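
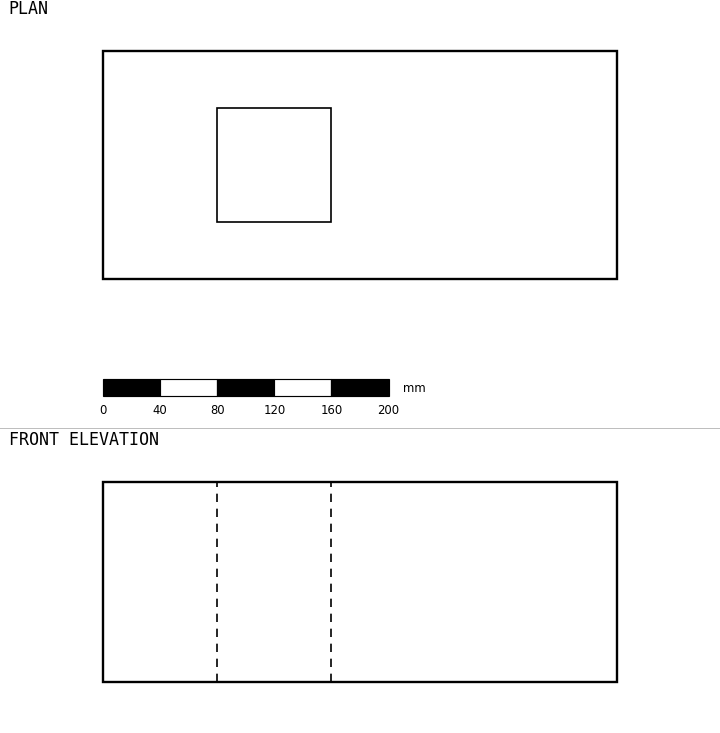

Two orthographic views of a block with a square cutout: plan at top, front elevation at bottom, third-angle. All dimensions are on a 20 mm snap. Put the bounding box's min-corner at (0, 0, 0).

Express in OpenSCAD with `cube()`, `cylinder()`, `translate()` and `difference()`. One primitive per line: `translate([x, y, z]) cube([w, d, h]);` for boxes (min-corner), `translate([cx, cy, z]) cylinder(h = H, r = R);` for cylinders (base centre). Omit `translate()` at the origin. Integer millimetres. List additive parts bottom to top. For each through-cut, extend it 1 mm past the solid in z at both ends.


difference() {
  cube([360, 160, 140]);
  translate([80, 40, -1]) cube([80, 80, 142]);
}


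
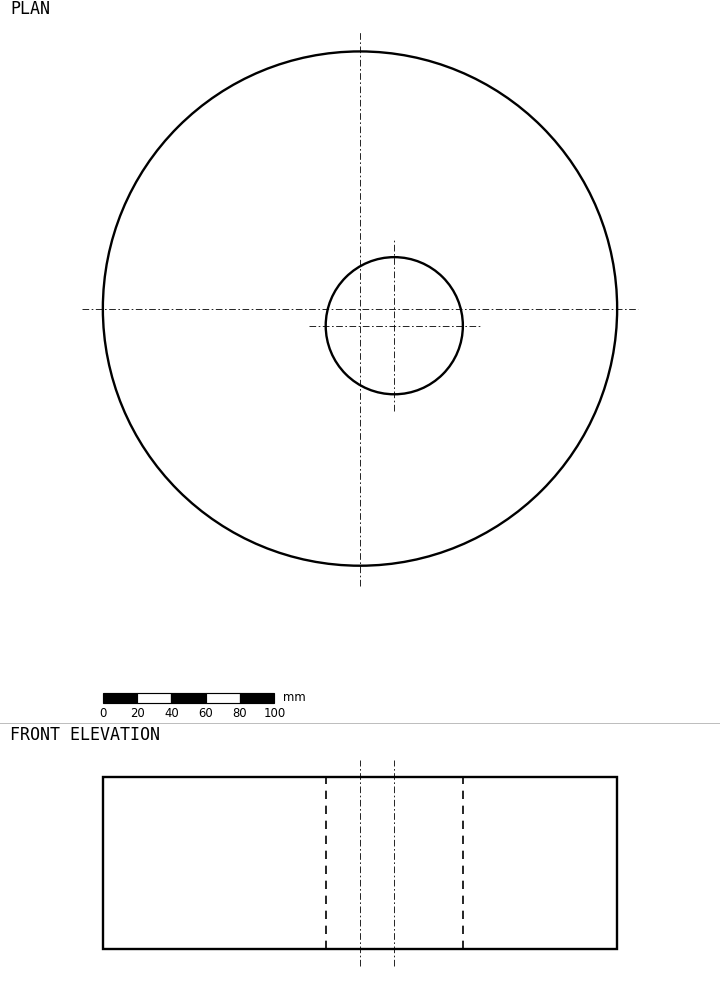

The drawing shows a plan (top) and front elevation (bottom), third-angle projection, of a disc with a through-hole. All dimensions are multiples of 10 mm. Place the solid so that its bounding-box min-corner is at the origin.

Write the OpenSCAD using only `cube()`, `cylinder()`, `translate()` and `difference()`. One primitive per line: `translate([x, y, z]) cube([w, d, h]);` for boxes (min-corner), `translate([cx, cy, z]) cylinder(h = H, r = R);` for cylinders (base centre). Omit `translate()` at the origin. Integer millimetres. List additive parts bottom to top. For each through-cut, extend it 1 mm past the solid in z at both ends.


difference() {
  translate([150, 150, 0]) cylinder(h = 100, r = 150);
  translate([170, 140, -1]) cylinder(h = 102, r = 40);
}


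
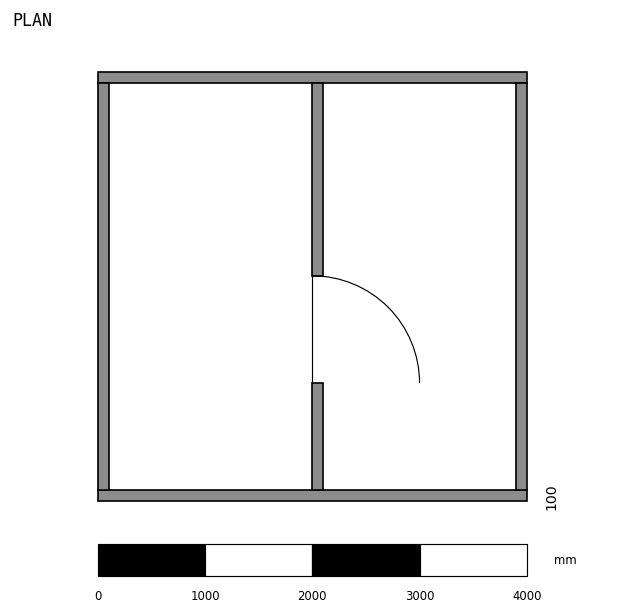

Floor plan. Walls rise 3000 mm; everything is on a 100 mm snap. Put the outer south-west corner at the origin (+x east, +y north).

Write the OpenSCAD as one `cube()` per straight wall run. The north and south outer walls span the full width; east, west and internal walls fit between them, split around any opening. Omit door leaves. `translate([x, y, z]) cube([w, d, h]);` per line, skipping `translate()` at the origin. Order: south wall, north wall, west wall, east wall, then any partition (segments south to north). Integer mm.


cube([4000, 100, 3000]);
translate([0, 3900, 0]) cube([4000, 100, 3000]);
translate([0, 100, 0]) cube([100, 3800, 3000]);
translate([3900, 100, 0]) cube([100, 3800, 3000]);
translate([2000, 100, 0]) cube([100, 1000, 3000]);
translate([2000, 2100, 0]) cube([100, 1800, 3000]);


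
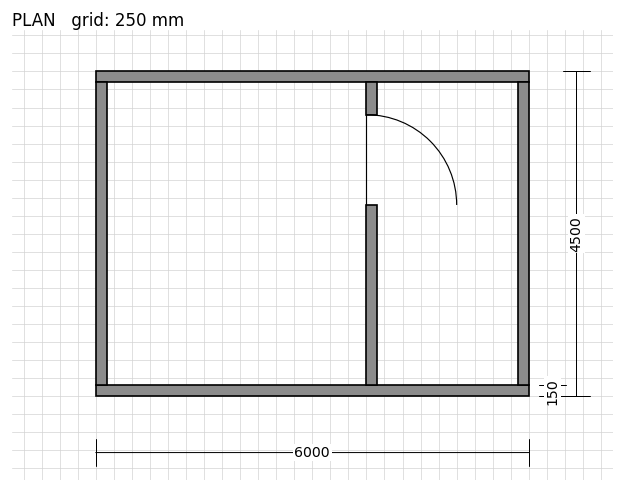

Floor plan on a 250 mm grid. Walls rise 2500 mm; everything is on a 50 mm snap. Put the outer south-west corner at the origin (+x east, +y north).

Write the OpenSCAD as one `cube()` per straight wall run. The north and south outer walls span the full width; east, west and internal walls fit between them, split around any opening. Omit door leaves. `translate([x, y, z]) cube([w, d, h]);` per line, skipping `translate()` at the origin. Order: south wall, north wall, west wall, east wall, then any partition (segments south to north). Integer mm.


cube([6000, 150, 2500]);
translate([0, 4350, 0]) cube([6000, 150, 2500]);
translate([0, 150, 0]) cube([150, 4200, 2500]);
translate([5850, 150, 0]) cube([150, 4200, 2500]);
translate([3750, 150, 0]) cube([150, 2500, 2500]);
translate([3750, 3900, 0]) cube([150, 450, 2500]);


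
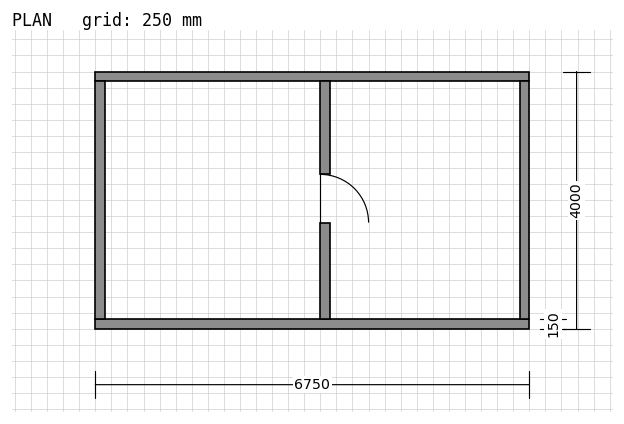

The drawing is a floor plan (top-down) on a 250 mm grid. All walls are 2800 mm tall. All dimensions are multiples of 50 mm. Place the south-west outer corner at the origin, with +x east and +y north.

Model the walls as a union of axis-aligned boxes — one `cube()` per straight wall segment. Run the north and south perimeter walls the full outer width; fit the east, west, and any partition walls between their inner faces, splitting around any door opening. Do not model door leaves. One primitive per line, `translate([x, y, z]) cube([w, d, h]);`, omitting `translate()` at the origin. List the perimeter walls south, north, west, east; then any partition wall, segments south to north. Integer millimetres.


cube([6750, 150, 2800]);
translate([0, 3850, 0]) cube([6750, 150, 2800]);
translate([0, 150, 0]) cube([150, 3700, 2800]);
translate([6600, 150, 0]) cube([150, 3700, 2800]);
translate([3500, 150, 0]) cube([150, 1500, 2800]);
translate([3500, 2400, 0]) cube([150, 1450, 2800]);


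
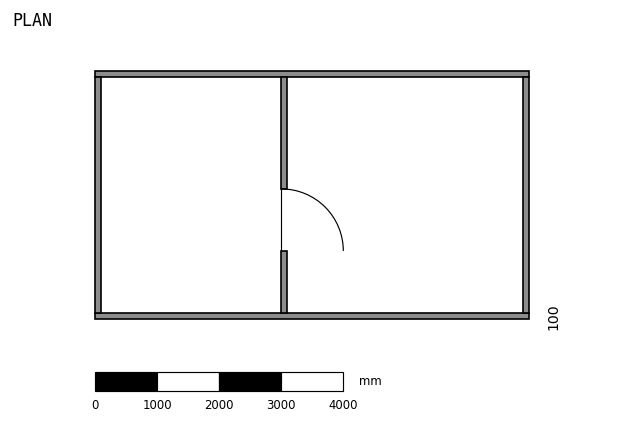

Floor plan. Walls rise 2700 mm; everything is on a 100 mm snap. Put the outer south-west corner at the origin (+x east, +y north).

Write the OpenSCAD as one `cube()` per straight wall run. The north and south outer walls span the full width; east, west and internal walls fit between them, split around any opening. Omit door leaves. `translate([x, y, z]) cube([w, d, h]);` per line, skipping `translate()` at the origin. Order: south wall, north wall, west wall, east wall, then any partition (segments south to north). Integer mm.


cube([7000, 100, 2700]);
translate([0, 3900, 0]) cube([7000, 100, 2700]);
translate([0, 100, 0]) cube([100, 3800, 2700]);
translate([6900, 100, 0]) cube([100, 3800, 2700]);
translate([3000, 100, 0]) cube([100, 1000, 2700]);
translate([3000, 2100, 0]) cube([100, 1800, 2700]);


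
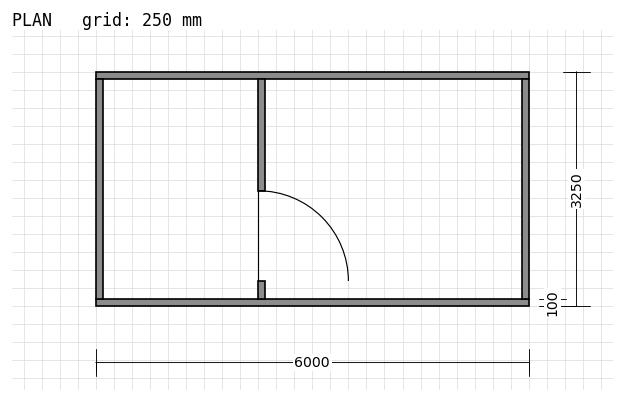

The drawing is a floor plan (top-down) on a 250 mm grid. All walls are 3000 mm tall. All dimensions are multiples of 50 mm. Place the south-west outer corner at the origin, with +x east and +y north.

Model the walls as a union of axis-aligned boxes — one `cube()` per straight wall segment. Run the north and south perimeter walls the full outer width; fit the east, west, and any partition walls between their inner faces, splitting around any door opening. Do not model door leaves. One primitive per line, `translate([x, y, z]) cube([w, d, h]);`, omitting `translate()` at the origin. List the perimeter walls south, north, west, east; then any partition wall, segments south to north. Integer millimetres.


cube([6000, 100, 3000]);
translate([0, 3150, 0]) cube([6000, 100, 3000]);
translate([0, 100, 0]) cube([100, 3050, 3000]);
translate([5900, 100, 0]) cube([100, 3050, 3000]);
translate([2250, 100, 0]) cube([100, 250, 3000]);
translate([2250, 1600, 0]) cube([100, 1550, 3000]);


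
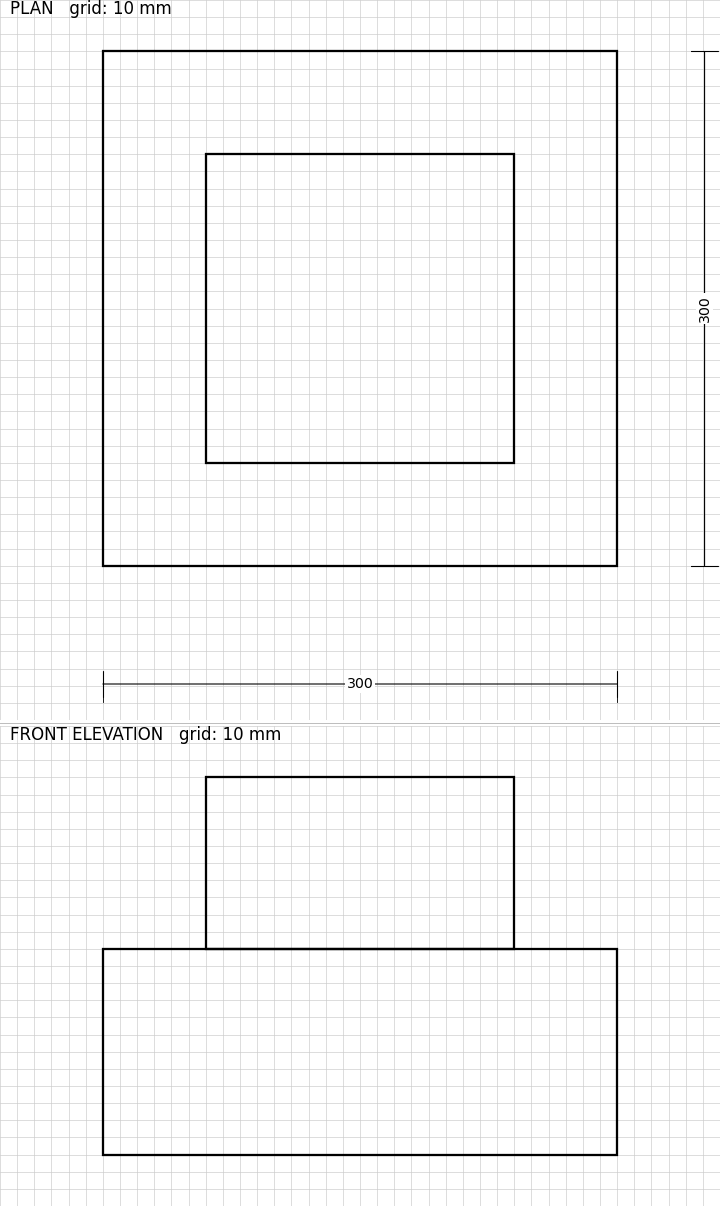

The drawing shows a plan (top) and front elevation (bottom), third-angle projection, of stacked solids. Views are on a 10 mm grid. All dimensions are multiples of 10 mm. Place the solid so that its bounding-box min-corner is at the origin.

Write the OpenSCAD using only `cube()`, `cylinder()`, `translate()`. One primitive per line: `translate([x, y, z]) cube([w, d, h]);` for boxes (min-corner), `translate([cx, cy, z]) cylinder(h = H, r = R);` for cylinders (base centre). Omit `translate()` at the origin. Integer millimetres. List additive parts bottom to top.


cube([300, 300, 120]);
translate([60, 60, 120]) cube([180, 180, 100]);


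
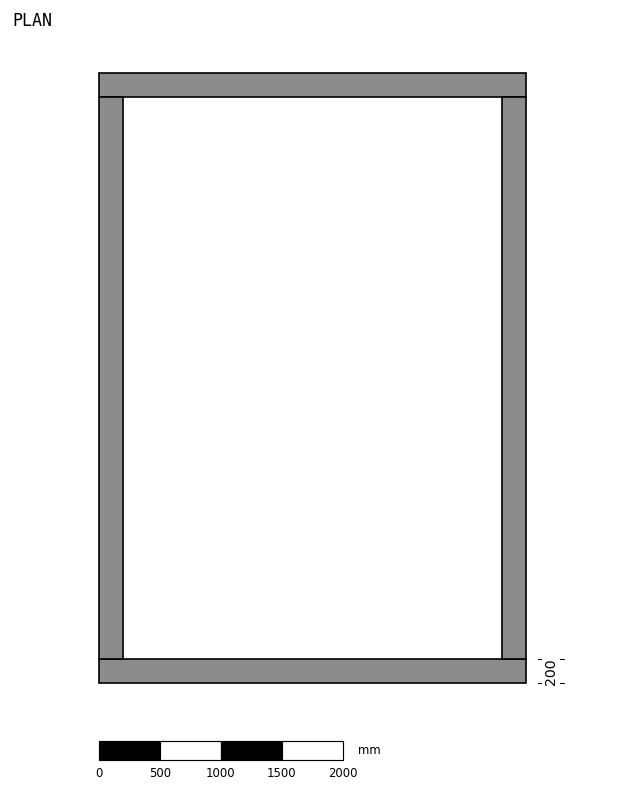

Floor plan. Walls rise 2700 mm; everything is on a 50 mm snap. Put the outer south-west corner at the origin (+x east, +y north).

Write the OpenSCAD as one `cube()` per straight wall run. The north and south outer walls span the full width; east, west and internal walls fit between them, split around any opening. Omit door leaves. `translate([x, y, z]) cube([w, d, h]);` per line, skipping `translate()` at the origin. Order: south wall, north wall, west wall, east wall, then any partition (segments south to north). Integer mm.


cube([3500, 200, 2700]);
translate([0, 4800, 0]) cube([3500, 200, 2700]);
translate([0, 200, 0]) cube([200, 4600, 2700]);
translate([3300, 200, 0]) cube([200, 4600, 2700]);


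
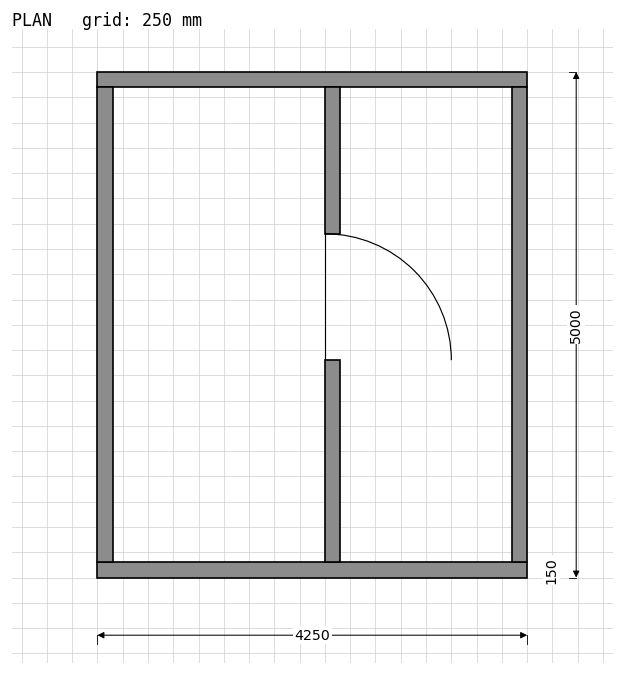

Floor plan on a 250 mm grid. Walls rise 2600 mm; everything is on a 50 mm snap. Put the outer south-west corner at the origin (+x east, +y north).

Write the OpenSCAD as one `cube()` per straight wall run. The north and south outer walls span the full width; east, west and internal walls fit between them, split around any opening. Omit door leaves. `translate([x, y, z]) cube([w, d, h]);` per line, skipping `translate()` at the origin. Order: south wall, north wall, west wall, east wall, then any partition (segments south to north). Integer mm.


cube([4250, 150, 2600]);
translate([0, 4850, 0]) cube([4250, 150, 2600]);
translate([0, 150, 0]) cube([150, 4700, 2600]);
translate([4100, 150, 0]) cube([150, 4700, 2600]);
translate([2250, 150, 0]) cube([150, 2000, 2600]);
translate([2250, 3400, 0]) cube([150, 1450, 2600]);


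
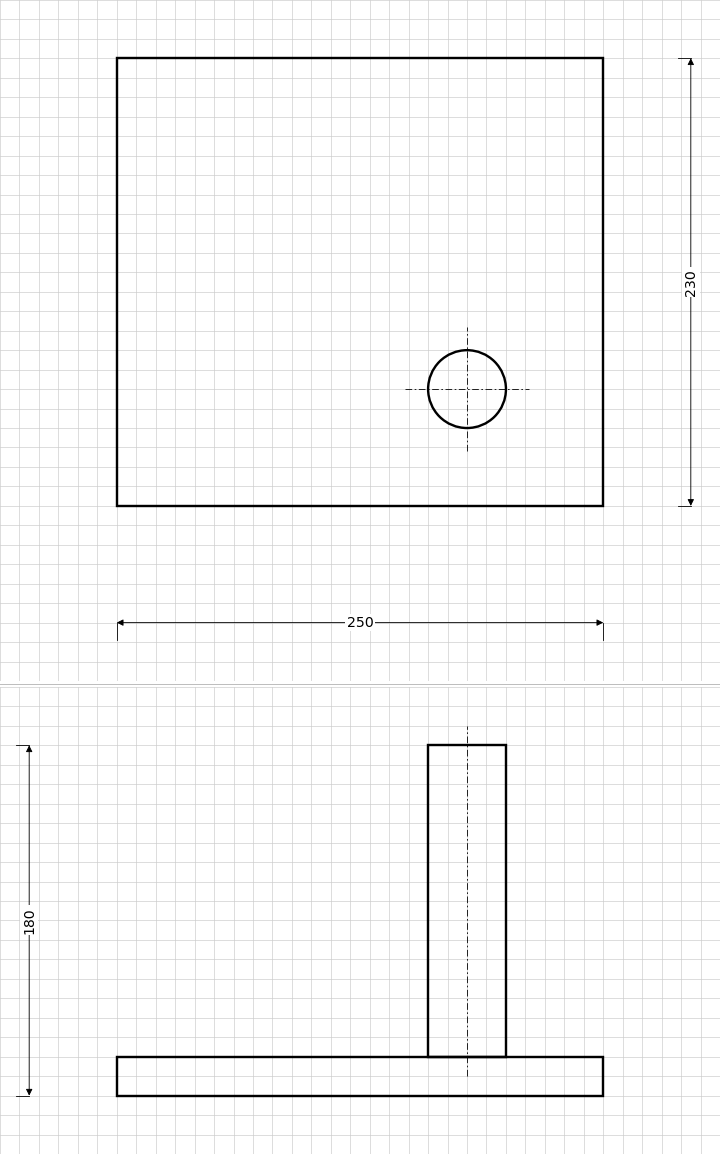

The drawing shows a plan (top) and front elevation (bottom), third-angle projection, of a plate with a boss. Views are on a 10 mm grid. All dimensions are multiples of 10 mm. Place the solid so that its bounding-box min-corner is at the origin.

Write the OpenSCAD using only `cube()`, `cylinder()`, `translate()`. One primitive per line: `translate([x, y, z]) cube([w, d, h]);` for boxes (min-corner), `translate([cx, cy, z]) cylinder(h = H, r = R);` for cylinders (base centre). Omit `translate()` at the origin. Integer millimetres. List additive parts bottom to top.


cube([250, 230, 20]);
translate([180, 60, 20]) cylinder(h = 160, r = 20);


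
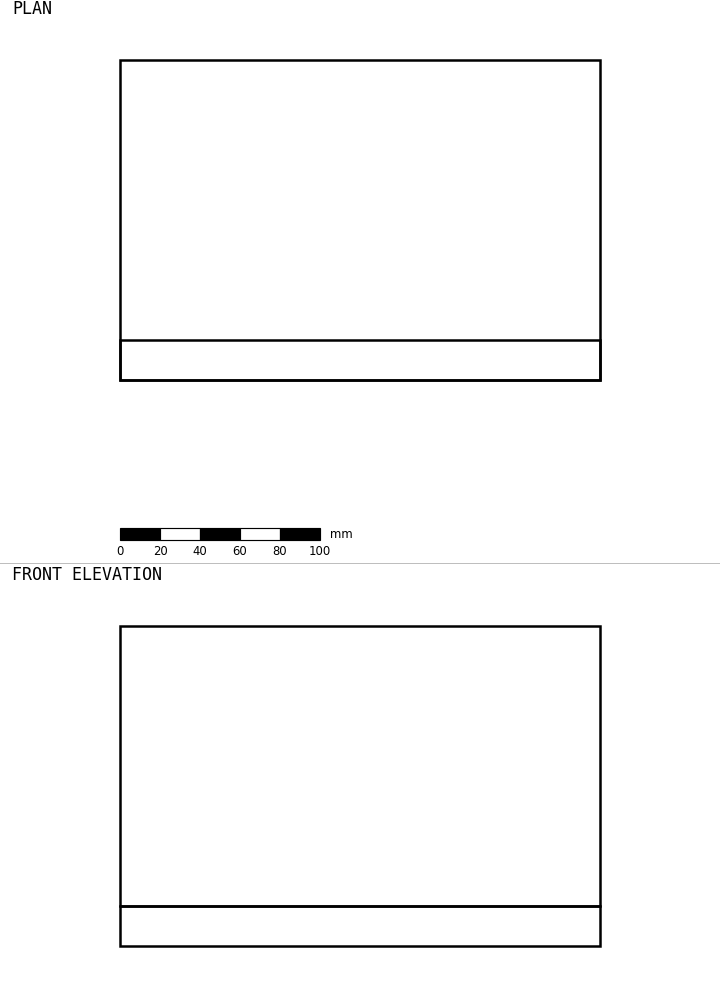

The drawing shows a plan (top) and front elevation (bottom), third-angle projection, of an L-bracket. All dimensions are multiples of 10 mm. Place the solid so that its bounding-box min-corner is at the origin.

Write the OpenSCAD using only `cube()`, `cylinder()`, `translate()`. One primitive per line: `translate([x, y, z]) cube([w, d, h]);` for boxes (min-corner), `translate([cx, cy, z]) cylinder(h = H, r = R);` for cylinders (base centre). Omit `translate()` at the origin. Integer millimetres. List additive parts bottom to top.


cube([240, 160, 20]);
translate([0, 0, 20]) cube([240, 20, 140]);


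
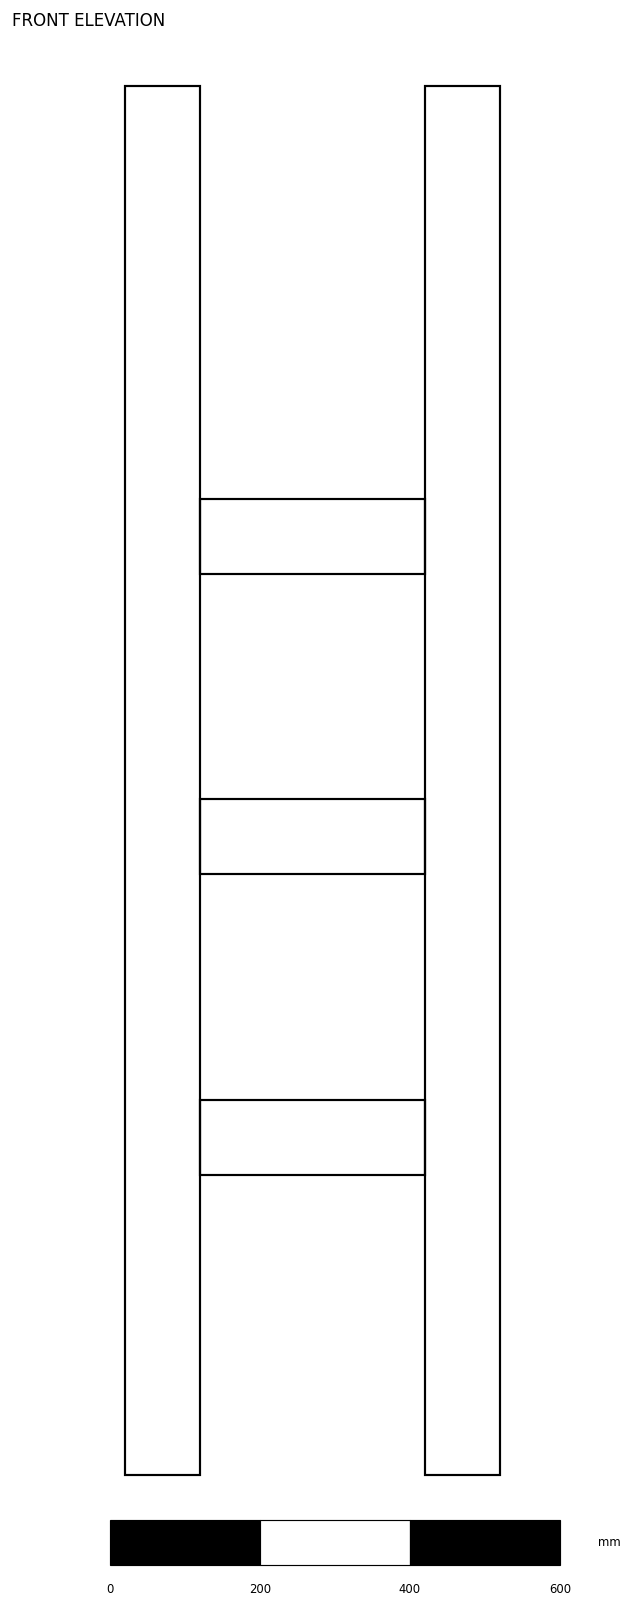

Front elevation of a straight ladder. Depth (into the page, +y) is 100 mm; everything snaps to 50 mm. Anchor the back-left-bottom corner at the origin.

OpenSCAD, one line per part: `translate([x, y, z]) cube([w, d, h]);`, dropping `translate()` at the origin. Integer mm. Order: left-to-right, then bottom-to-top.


cube([100, 100, 1850]);
translate([100, 0, 400]) cube([300, 100, 100]);
translate([100, 0, 800]) cube([300, 100, 100]);
translate([100, 0, 1200]) cube([300, 100, 100]);
translate([400, 0, 0]) cube([100, 100, 1850]);


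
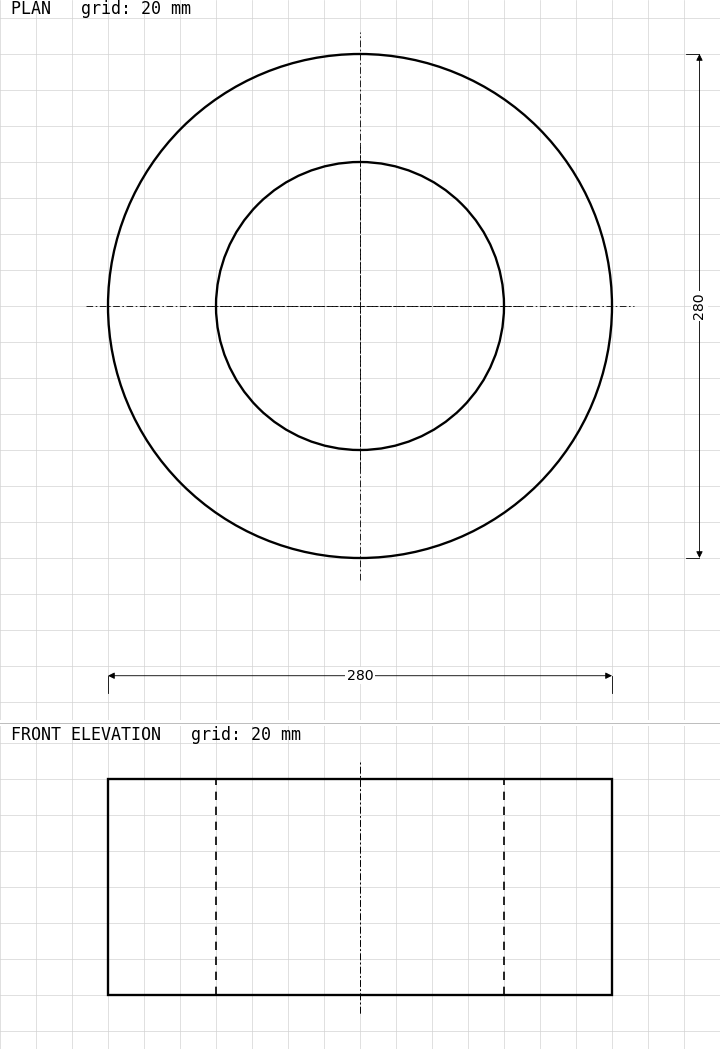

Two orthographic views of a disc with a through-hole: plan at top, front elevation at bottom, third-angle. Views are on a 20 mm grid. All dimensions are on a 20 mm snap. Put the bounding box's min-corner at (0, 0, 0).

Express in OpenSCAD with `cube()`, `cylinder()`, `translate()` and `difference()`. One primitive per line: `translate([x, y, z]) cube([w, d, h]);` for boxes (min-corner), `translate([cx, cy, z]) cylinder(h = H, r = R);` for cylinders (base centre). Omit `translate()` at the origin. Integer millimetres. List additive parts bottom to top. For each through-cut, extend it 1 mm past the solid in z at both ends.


difference() {
  translate([140, 140, 0]) cylinder(h = 120, r = 140);
  translate([140, 140, -1]) cylinder(h = 122, r = 80);
}


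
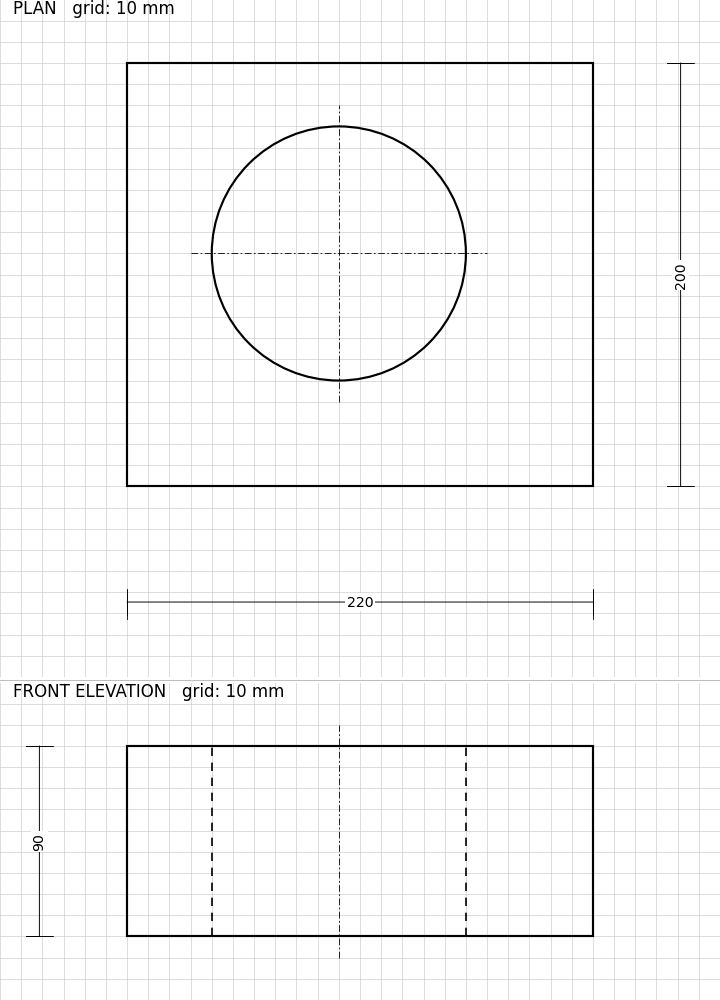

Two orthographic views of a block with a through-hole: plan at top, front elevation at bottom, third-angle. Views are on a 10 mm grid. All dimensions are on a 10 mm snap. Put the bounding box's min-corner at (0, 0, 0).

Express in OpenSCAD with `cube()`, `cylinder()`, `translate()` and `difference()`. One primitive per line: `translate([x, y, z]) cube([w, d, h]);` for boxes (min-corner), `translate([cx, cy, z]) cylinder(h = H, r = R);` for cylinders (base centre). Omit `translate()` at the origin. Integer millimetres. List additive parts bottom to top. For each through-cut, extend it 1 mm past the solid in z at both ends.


difference() {
  cube([220, 200, 90]);
  translate([100, 110, -1]) cylinder(h = 92, r = 60);
}


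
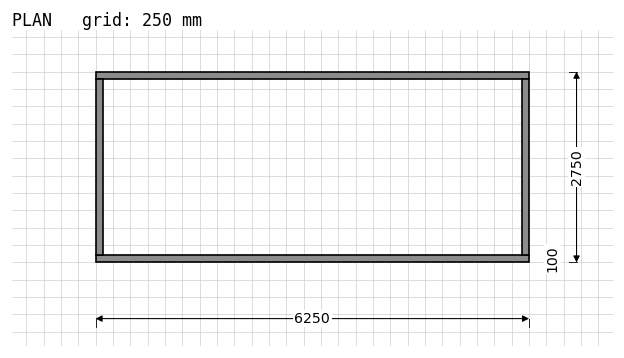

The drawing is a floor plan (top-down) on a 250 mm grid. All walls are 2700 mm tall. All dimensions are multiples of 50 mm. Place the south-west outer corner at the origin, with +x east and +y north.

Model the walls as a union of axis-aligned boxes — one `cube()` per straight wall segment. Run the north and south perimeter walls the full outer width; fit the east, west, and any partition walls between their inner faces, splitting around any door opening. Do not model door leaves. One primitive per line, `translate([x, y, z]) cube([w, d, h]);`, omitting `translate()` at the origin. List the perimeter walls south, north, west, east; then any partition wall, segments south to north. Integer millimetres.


cube([6250, 100, 2700]);
translate([0, 2650, 0]) cube([6250, 100, 2700]);
translate([0, 100, 0]) cube([100, 2550, 2700]);
translate([6150, 100, 0]) cube([100, 2550, 2700]);


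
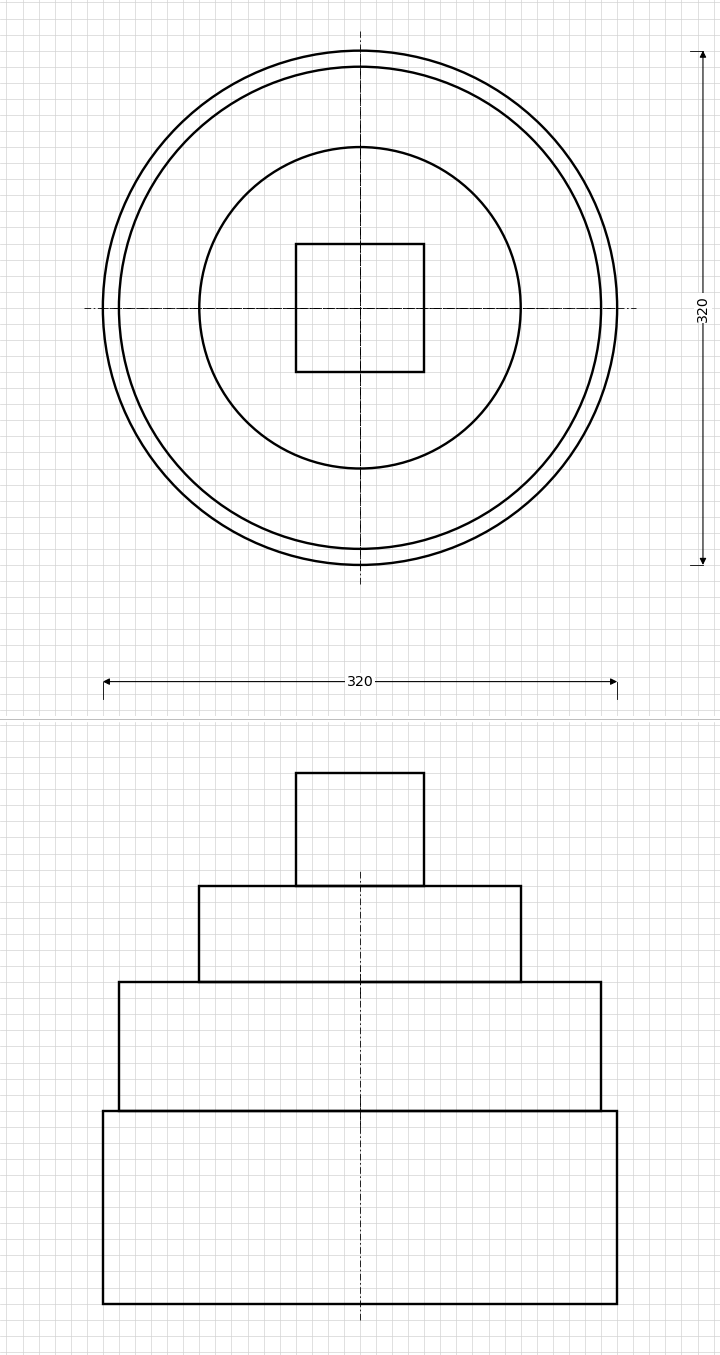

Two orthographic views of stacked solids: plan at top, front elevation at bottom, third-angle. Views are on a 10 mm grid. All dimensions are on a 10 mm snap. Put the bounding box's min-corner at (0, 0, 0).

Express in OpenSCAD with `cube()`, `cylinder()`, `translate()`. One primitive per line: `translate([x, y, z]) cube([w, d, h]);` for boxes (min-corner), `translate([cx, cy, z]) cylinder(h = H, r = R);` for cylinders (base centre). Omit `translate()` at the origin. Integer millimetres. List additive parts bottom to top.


translate([160, 160, 0]) cylinder(h = 120, r = 160);
translate([160, 160, 120]) cylinder(h = 80, r = 150);
translate([160, 160, 200]) cylinder(h = 60, r = 100);
translate([120, 120, 260]) cube([80, 80, 70]);


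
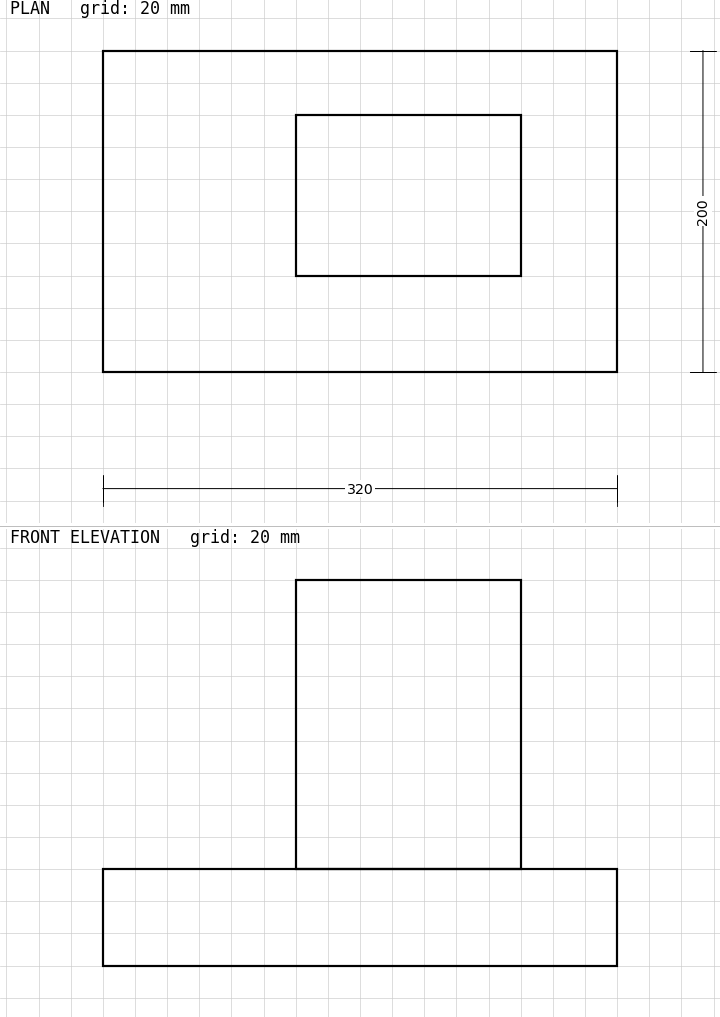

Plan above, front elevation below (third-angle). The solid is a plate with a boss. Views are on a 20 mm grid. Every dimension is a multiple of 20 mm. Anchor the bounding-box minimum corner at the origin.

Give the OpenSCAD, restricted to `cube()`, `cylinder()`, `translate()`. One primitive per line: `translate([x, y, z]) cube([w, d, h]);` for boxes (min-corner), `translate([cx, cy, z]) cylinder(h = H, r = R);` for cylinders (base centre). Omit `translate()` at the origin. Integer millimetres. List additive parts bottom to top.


cube([320, 200, 60]);
translate([120, 60, 60]) cube([140, 100, 180]);


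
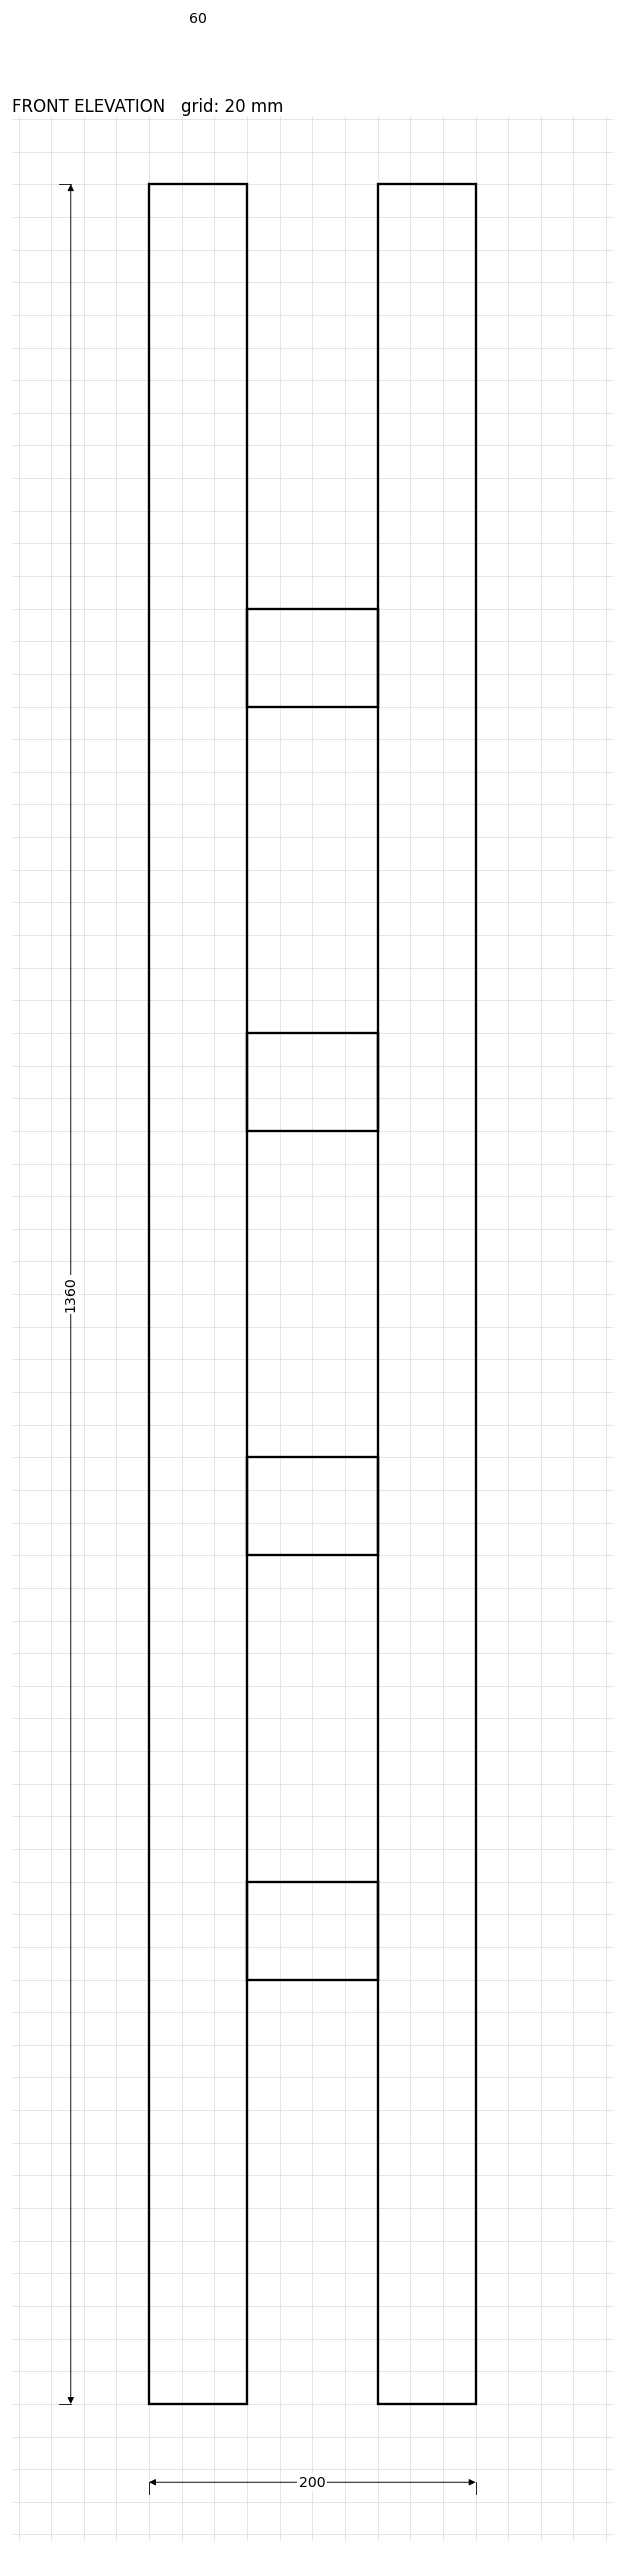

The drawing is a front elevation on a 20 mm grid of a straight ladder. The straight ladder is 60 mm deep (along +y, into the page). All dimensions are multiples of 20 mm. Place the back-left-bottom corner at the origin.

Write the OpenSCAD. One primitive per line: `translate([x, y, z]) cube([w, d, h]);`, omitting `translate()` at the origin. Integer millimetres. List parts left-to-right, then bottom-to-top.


cube([60, 60, 1360]);
translate([60, 0, 260]) cube([80, 60, 60]);
translate([60, 0, 520]) cube([80, 60, 60]);
translate([60, 0, 780]) cube([80, 60, 60]);
translate([60, 0, 1040]) cube([80, 60, 60]);
translate([140, 0, 0]) cube([60, 60, 1360]);


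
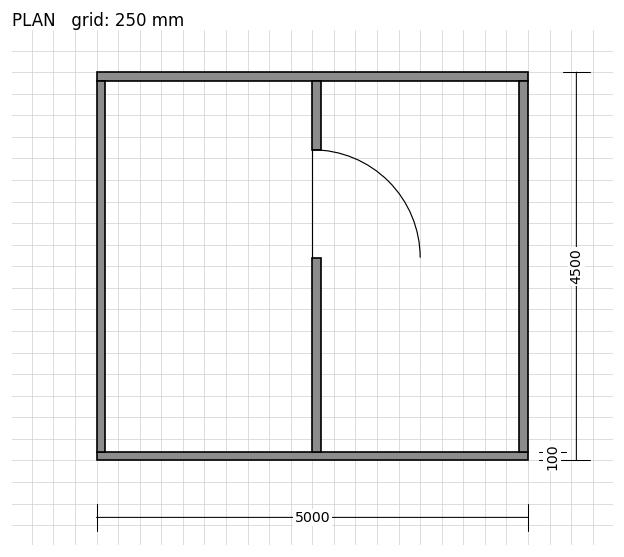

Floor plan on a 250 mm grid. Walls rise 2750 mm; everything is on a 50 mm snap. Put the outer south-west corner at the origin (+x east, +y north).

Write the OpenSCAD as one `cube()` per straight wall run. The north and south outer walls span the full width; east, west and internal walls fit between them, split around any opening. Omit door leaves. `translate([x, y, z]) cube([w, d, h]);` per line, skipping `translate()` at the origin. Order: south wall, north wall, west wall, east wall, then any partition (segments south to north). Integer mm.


cube([5000, 100, 2750]);
translate([0, 4400, 0]) cube([5000, 100, 2750]);
translate([0, 100, 0]) cube([100, 4300, 2750]);
translate([4900, 100, 0]) cube([100, 4300, 2750]);
translate([2500, 100, 0]) cube([100, 2250, 2750]);
translate([2500, 3600, 0]) cube([100, 800, 2750]);


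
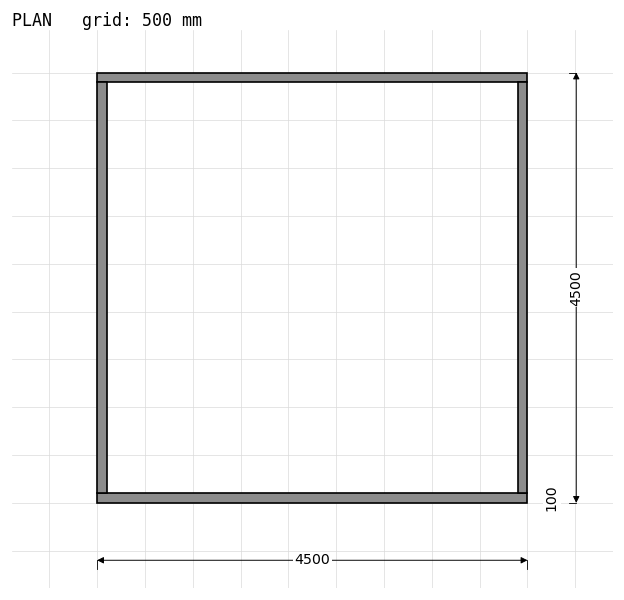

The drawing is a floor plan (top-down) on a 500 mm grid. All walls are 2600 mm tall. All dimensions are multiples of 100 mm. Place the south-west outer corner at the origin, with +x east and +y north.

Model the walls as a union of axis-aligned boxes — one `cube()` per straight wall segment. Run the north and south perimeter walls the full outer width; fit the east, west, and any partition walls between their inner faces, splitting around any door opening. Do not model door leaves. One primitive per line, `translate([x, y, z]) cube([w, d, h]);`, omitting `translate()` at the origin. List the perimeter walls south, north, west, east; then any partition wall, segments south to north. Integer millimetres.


cube([4500, 100, 2600]);
translate([0, 4400, 0]) cube([4500, 100, 2600]);
translate([0, 100, 0]) cube([100, 4300, 2600]);
translate([4400, 100, 0]) cube([100, 4300, 2600]);


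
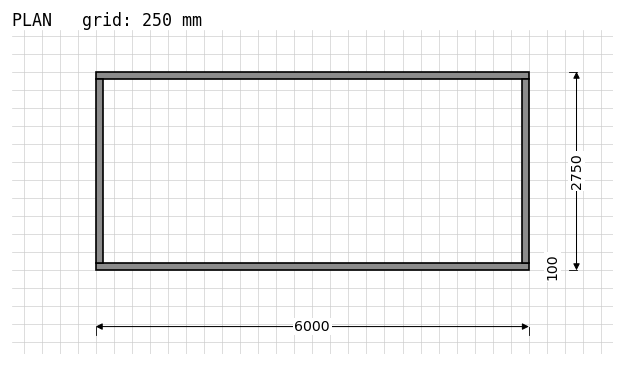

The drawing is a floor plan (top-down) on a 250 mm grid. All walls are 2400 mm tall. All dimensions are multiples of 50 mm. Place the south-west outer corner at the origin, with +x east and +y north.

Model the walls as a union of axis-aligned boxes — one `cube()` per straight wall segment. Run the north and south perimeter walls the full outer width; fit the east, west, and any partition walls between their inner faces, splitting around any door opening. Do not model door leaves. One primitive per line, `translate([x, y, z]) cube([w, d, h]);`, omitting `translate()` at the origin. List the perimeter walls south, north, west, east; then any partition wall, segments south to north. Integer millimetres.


cube([6000, 100, 2400]);
translate([0, 2650, 0]) cube([6000, 100, 2400]);
translate([0, 100, 0]) cube([100, 2550, 2400]);
translate([5900, 100, 0]) cube([100, 2550, 2400]);


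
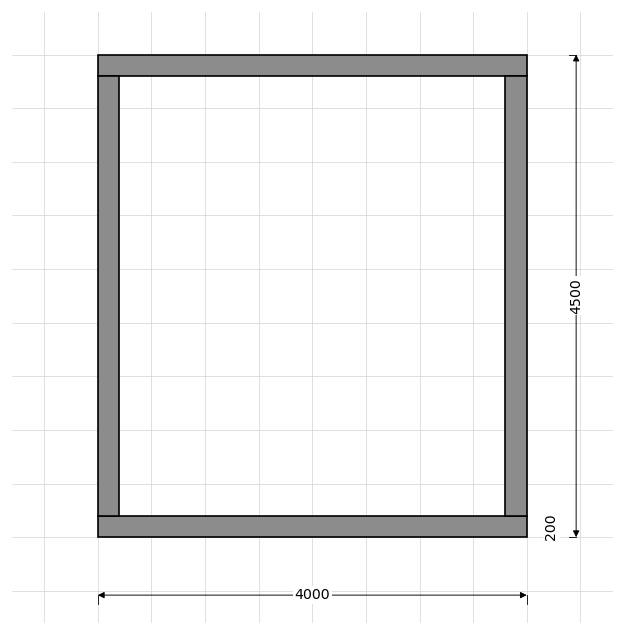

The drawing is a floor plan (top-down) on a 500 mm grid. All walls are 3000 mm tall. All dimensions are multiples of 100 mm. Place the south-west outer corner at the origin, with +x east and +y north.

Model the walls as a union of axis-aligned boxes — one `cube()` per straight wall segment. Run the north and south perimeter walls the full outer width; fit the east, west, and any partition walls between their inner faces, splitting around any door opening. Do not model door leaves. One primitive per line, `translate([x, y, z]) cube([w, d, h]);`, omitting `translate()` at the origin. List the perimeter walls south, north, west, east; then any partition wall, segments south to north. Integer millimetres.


cube([4000, 200, 3000]);
translate([0, 4300, 0]) cube([4000, 200, 3000]);
translate([0, 200, 0]) cube([200, 4100, 3000]);
translate([3800, 200, 0]) cube([200, 4100, 3000]);


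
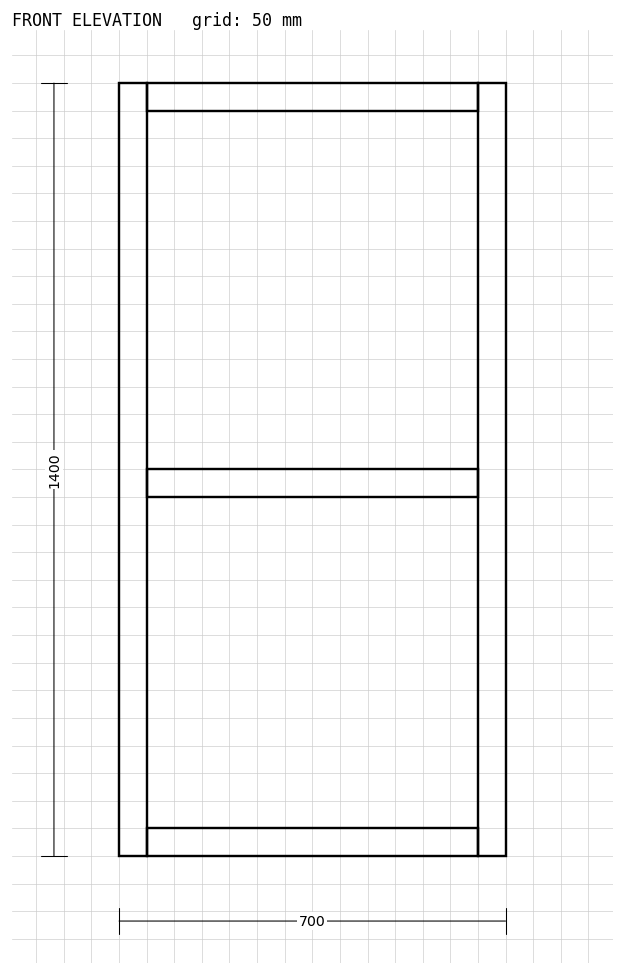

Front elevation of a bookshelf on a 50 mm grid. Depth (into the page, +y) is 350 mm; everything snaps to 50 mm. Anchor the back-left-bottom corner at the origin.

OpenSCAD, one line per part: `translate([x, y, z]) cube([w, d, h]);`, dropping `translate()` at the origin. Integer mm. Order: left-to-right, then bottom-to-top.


cube([50, 350, 1400]);
translate([50, 0, 0]) cube([600, 350, 50]);
translate([50, 0, 650]) cube([600, 350, 50]);
translate([50, 0, 1350]) cube([600, 350, 50]);
translate([650, 0, 0]) cube([50, 350, 1400]);


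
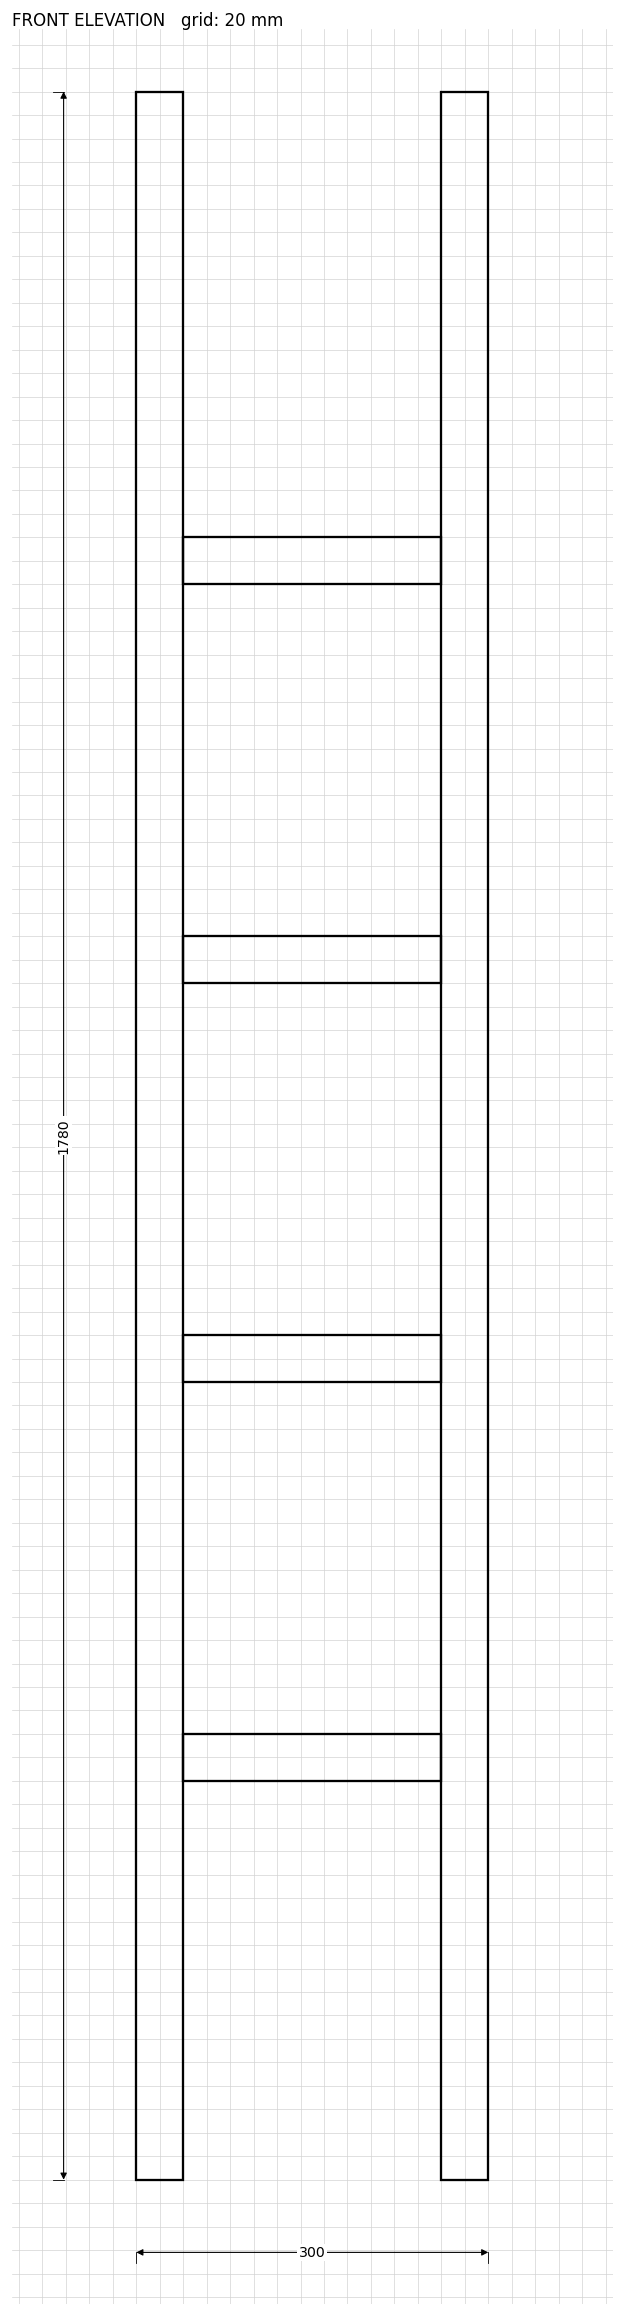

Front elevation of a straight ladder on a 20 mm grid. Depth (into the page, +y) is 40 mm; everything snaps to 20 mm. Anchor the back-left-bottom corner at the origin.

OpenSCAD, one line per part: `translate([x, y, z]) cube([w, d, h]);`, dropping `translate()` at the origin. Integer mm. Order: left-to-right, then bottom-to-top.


cube([40, 40, 1780]);
translate([40, 0, 340]) cube([220, 40, 40]);
translate([40, 0, 680]) cube([220, 40, 40]);
translate([40, 0, 1020]) cube([220, 40, 40]);
translate([40, 0, 1360]) cube([220, 40, 40]);
translate([260, 0, 0]) cube([40, 40, 1780]);


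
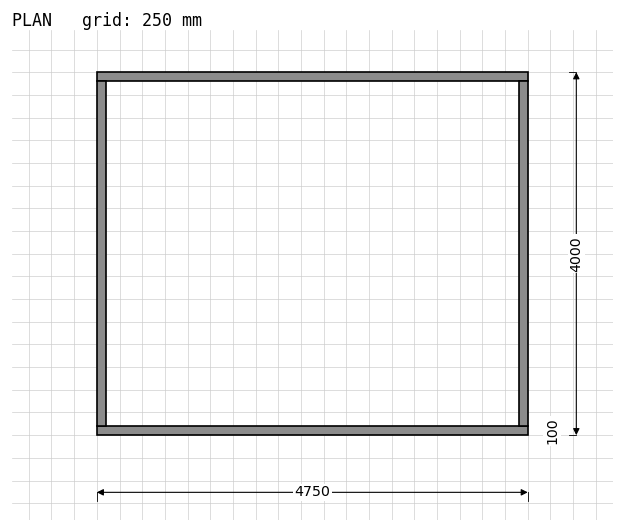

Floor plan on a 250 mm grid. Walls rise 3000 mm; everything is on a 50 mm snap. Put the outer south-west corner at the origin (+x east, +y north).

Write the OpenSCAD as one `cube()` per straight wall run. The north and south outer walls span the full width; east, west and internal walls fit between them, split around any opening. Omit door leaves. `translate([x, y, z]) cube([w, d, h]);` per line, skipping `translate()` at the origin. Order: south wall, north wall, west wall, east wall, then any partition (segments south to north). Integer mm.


cube([4750, 100, 3000]);
translate([0, 3900, 0]) cube([4750, 100, 3000]);
translate([0, 100, 0]) cube([100, 3800, 3000]);
translate([4650, 100, 0]) cube([100, 3800, 3000]);


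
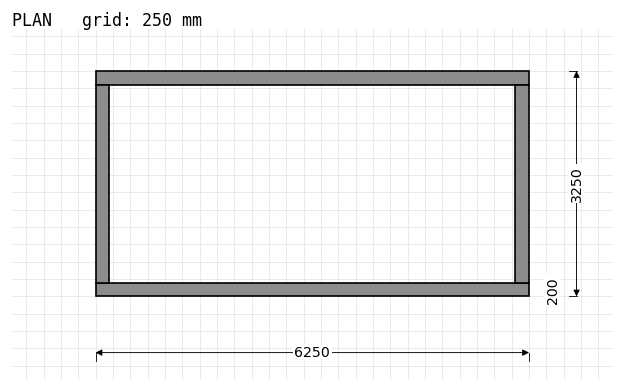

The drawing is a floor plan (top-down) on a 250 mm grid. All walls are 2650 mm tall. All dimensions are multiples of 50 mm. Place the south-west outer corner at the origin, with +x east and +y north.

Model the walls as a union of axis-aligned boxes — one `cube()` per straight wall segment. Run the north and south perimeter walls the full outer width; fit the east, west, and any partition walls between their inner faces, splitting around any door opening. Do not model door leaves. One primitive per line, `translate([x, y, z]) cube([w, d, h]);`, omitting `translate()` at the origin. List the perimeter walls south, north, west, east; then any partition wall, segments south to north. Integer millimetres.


cube([6250, 200, 2650]);
translate([0, 3050, 0]) cube([6250, 200, 2650]);
translate([0, 200, 0]) cube([200, 2850, 2650]);
translate([6050, 200, 0]) cube([200, 2850, 2650]);


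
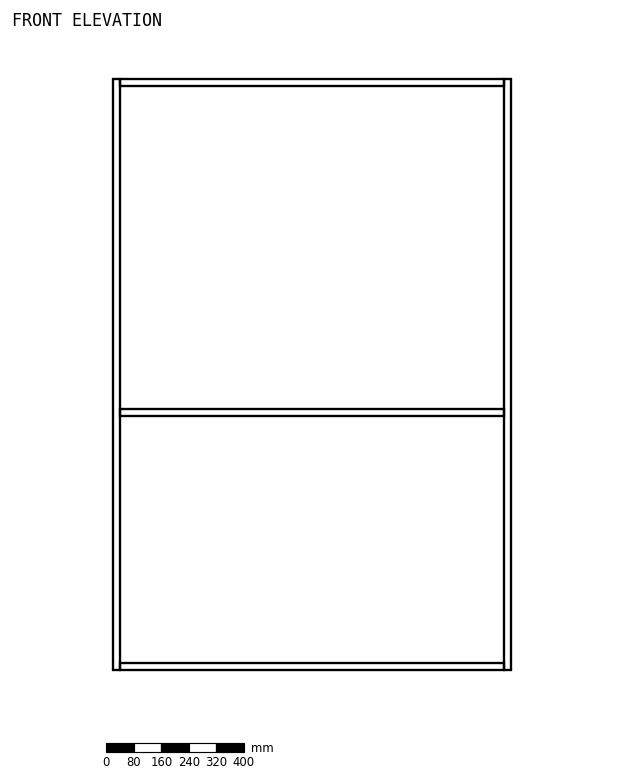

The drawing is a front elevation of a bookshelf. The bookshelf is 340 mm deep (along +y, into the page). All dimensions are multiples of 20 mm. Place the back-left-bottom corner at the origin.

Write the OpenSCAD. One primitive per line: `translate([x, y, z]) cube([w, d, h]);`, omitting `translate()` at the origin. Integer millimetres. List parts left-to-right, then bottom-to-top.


cube([20, 340, 1720]);
translate([20, 0, 0]) cube([1120, 340, 20]);
translate([20, 0, 740]) cube([1120, 340, 20]);
translate([20, 0, 1700]) cube([1120, 340, 20]);
translate([1140, 0, 0]) cube([20, 340, 1720]);


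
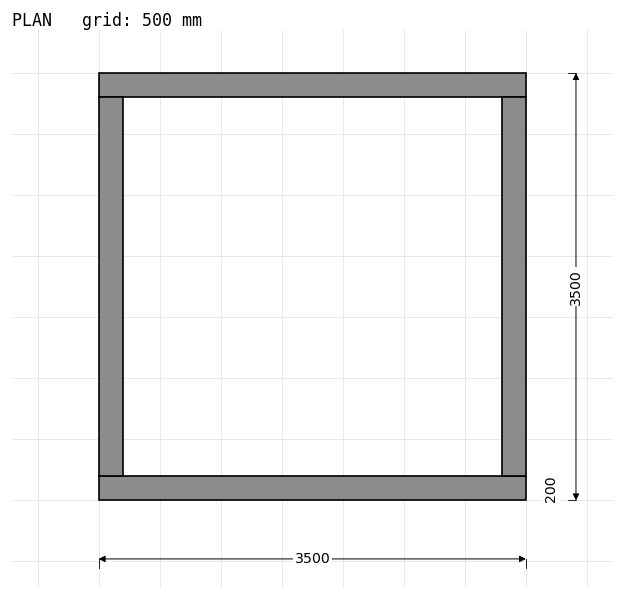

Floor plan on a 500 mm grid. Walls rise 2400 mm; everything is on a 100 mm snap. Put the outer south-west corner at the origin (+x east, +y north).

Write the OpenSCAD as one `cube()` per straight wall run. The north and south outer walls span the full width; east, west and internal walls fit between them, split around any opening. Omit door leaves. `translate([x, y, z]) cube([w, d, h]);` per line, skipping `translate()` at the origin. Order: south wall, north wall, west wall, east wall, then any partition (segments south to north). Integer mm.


cube([3500, 200, 2400]);
translate([0, 3300, 0]) cube([3500, 200, 2400]);
translate([0, 200, 0]) cube([200, 3100, 2400]);
translate([3300, 200, 0]) cube([200, 3100, 2400]);


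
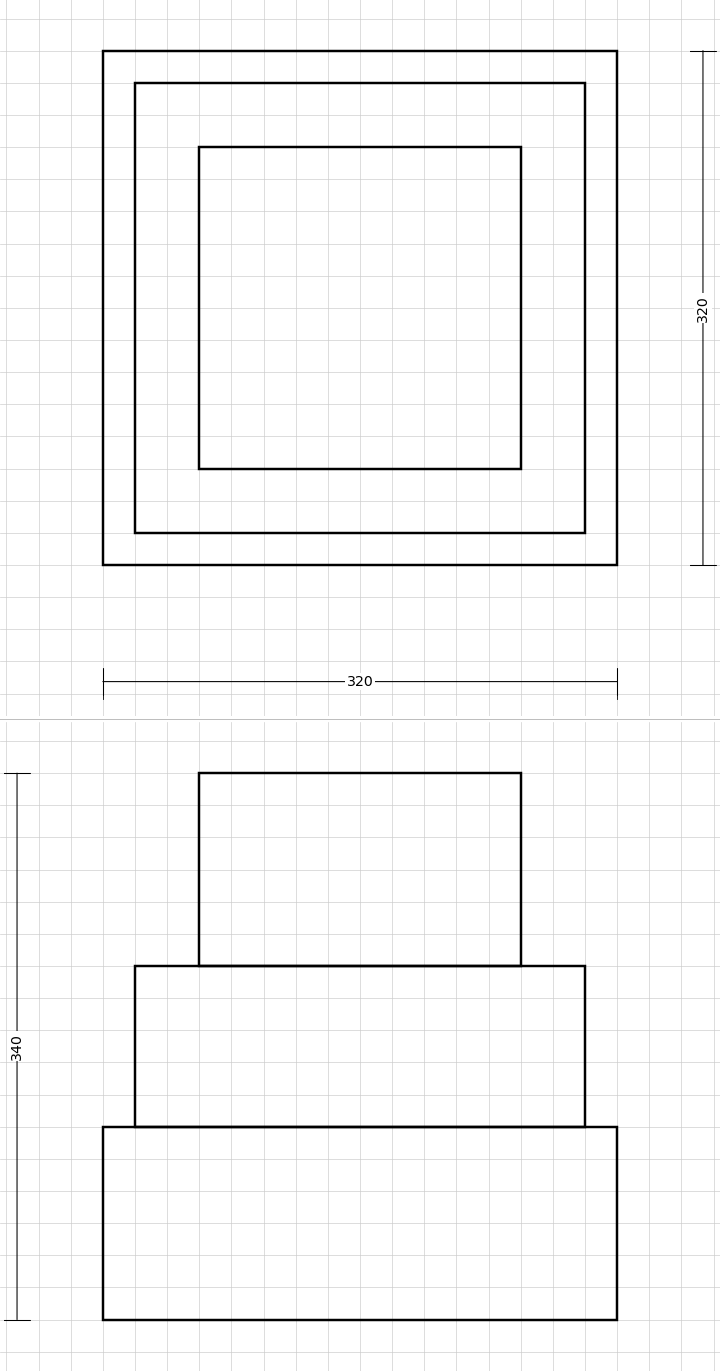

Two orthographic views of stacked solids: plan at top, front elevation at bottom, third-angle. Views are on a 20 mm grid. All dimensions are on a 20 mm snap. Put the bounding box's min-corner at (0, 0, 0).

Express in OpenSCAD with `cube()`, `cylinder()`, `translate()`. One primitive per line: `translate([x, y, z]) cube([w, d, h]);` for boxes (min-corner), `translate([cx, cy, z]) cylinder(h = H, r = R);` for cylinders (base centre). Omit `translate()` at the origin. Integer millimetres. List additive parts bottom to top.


cube([320, 320, 120]);
translate([20, 20, 120]) cube([280, 280, 100]);
translate([60, 60, 220]) cube([200, 200, 120]);


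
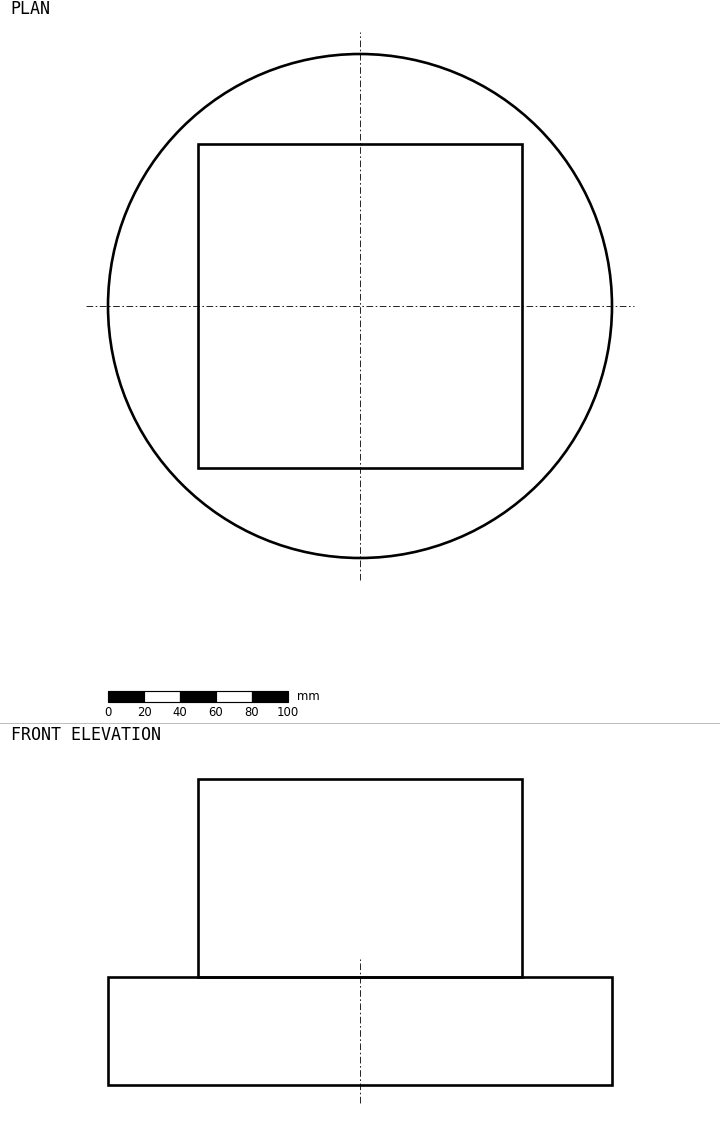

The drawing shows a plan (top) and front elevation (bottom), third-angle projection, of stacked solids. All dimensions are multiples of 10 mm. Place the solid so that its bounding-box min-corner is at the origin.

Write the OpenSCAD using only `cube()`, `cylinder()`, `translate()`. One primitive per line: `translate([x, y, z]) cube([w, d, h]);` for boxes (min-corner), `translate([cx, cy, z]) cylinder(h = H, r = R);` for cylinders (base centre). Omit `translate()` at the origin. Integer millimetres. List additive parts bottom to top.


translate([140, 140, 0]) cylinder(h = 60, r = 140);
translate([50, 50, 60]) cube([180, 180, 110]);


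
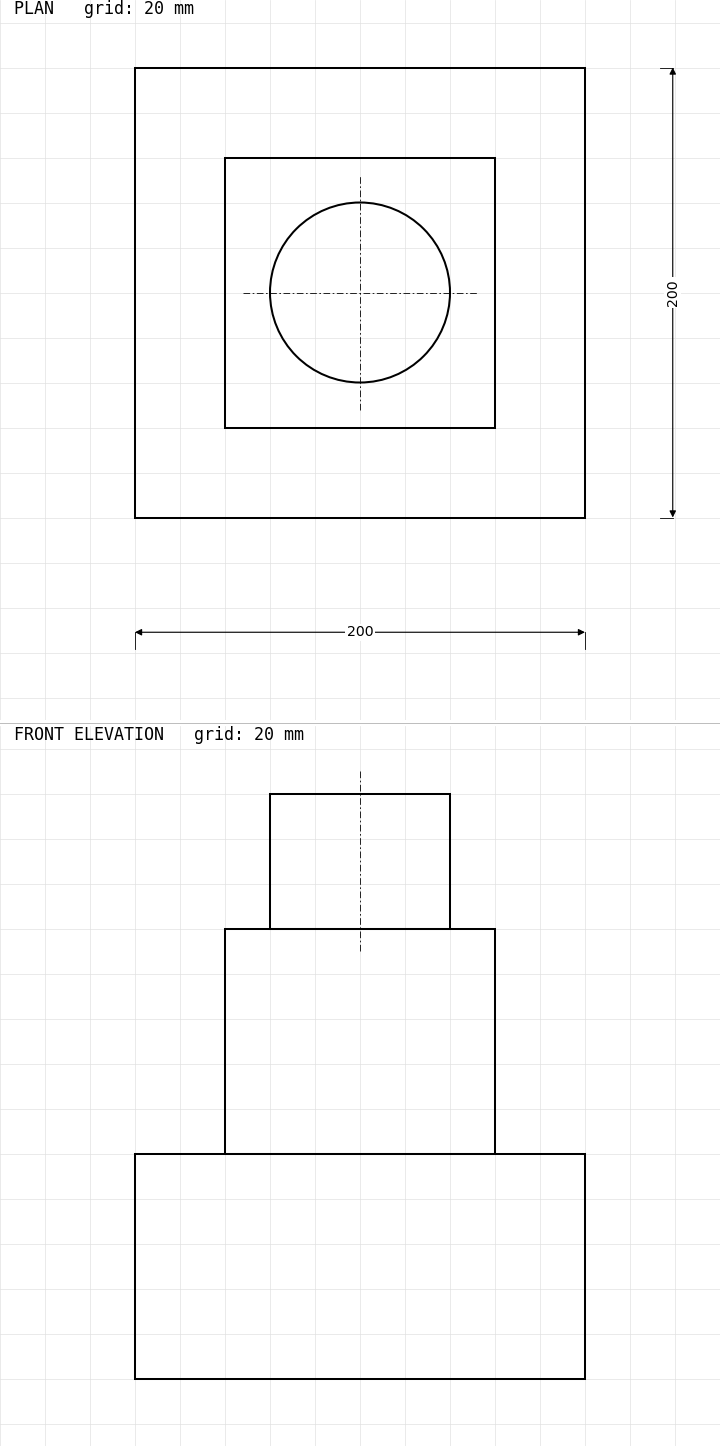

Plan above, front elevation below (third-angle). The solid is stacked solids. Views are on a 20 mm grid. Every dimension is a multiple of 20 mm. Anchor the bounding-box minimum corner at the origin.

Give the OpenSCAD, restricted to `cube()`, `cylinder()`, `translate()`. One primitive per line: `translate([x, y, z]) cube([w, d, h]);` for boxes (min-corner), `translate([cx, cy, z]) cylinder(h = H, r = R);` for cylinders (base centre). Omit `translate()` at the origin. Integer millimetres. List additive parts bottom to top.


cube([200, 200, 100]);
translate([40, 40, 100]) cube([120, 120, 100]);
translate([100, 100, 200]) cylinder(h = 60, r = 40);


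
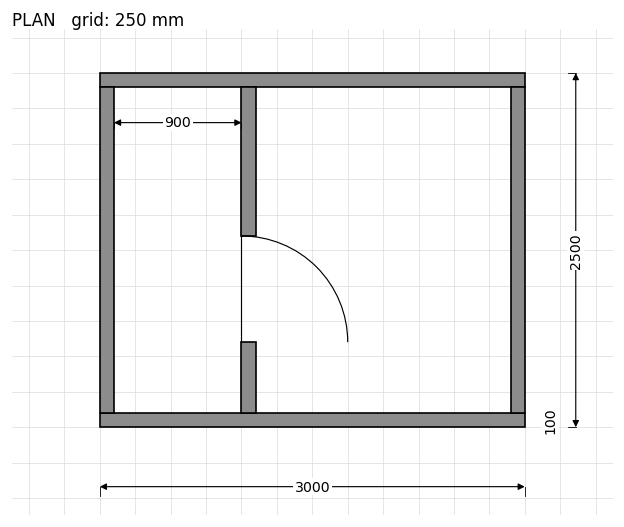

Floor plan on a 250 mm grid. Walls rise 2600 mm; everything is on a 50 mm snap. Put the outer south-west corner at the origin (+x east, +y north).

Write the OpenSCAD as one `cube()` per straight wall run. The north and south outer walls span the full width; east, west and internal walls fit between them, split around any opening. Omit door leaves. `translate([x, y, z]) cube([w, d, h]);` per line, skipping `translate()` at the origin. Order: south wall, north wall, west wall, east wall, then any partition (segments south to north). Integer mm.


cube([3000, 100, 2600]);
translate([0, 2400, 0]) cube([3000, 100, 2600]);
translate([0, 100, 0]) cube([100, 2300, 2600]);
translate([2900, 100, 0]) cube([100, 2300, 2600]);
translate([1000, 100, 0]) cube([100, 500, 2600]);
translate([1000, 1350, 0]) cube([100, 1050, 2600]);


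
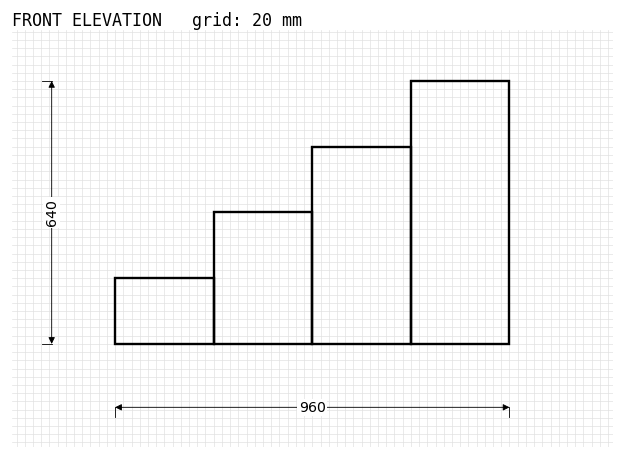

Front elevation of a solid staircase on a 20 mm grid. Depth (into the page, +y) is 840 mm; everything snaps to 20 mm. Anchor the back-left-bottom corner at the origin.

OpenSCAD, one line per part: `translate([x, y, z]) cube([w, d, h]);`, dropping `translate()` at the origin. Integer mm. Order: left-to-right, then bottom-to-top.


cube([240, 840, 160]);
translate([240, 0, 0]) cube([240, 840, 320]);
translate([480, 0, 0]) cube([240, 840, 480]);
translate([720, 0, 0]) cube([240, 840, 640]);


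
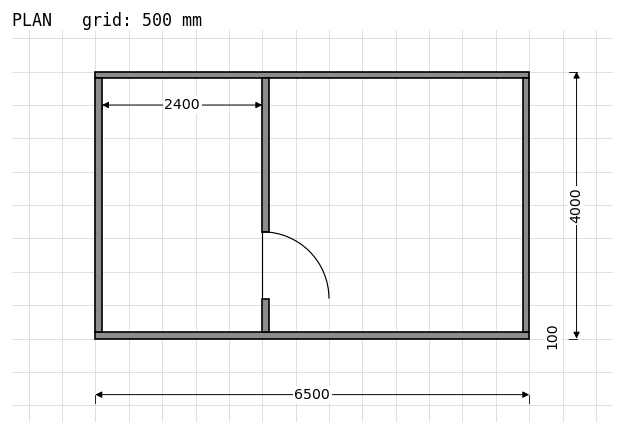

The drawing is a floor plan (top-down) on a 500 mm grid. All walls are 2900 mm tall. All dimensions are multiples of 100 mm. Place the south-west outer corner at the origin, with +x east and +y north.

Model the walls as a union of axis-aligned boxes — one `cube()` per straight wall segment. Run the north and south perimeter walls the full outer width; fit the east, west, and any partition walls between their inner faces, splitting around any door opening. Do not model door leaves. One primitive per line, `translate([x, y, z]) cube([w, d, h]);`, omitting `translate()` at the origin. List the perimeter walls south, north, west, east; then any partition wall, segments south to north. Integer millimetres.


cube([6500, 100, 2900]);
translate([0, 3900, 0]) cube([6500, 100, 2900]);
translate([0, 100, 0]) cube([100, 3800, 2900]);
translate([6400, 100, 0]) cube([100, 3800, 2900]);
translate([2500, 100, 0]) cube([100, 500, 2900]);
translate([2500, 1600, 0]) cube([100, 2300, 2900]);


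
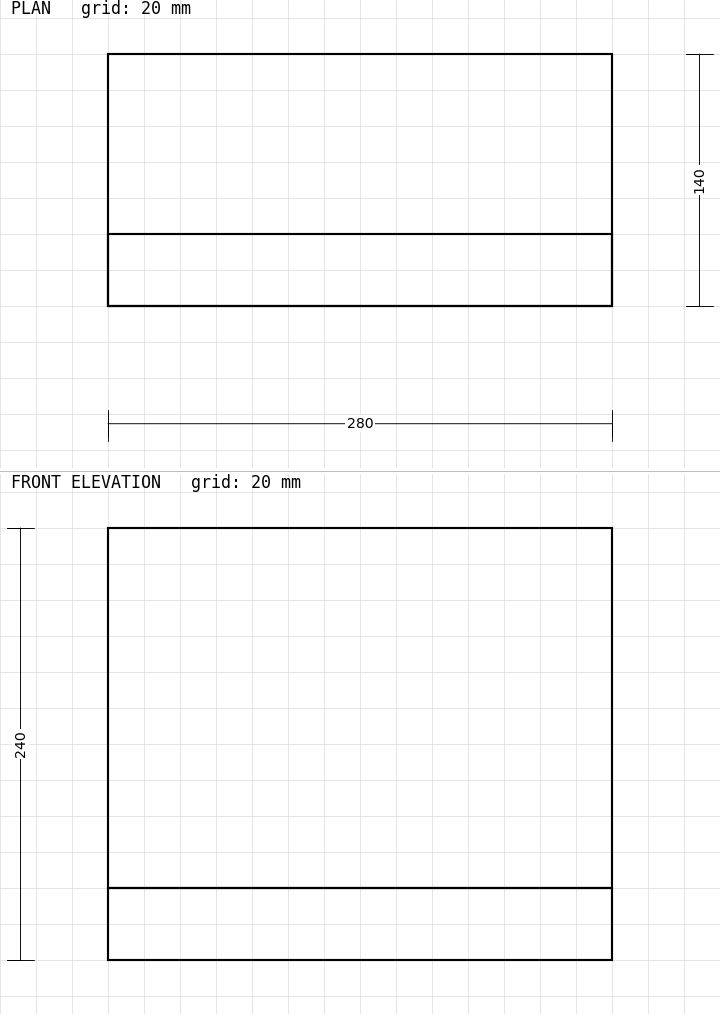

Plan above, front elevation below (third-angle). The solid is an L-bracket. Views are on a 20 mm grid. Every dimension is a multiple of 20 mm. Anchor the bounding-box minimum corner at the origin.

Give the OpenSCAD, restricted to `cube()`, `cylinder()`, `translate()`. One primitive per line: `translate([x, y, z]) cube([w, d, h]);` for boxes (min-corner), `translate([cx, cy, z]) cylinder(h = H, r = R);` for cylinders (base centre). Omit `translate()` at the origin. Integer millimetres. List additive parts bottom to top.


cube([280, 140, 40]);
translate([0, 0, 40]) cube([280, 40, 200]);
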